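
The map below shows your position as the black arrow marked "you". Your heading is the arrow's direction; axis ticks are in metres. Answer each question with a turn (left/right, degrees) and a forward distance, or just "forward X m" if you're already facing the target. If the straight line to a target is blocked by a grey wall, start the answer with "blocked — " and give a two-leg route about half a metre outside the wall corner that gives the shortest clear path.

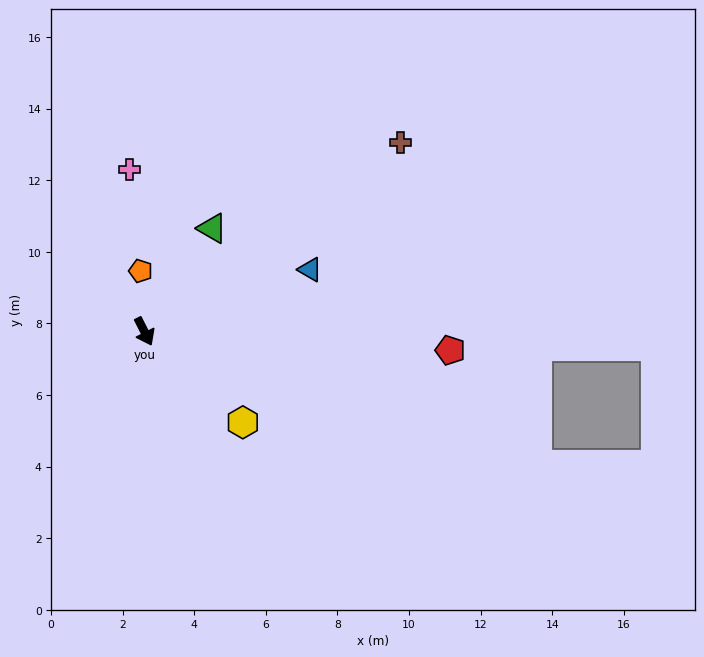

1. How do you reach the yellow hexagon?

turn left 20°, forward 3.7 m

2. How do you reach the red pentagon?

turn left 60°, forward 8.6 m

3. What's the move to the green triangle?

turn left 120°, forward 3.4 m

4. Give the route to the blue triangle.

turn left 84°, forward 4.9 m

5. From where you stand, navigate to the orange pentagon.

turn left 157°, forward 1.7 m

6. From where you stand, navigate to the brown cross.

turn left 100°, forward 8.9 m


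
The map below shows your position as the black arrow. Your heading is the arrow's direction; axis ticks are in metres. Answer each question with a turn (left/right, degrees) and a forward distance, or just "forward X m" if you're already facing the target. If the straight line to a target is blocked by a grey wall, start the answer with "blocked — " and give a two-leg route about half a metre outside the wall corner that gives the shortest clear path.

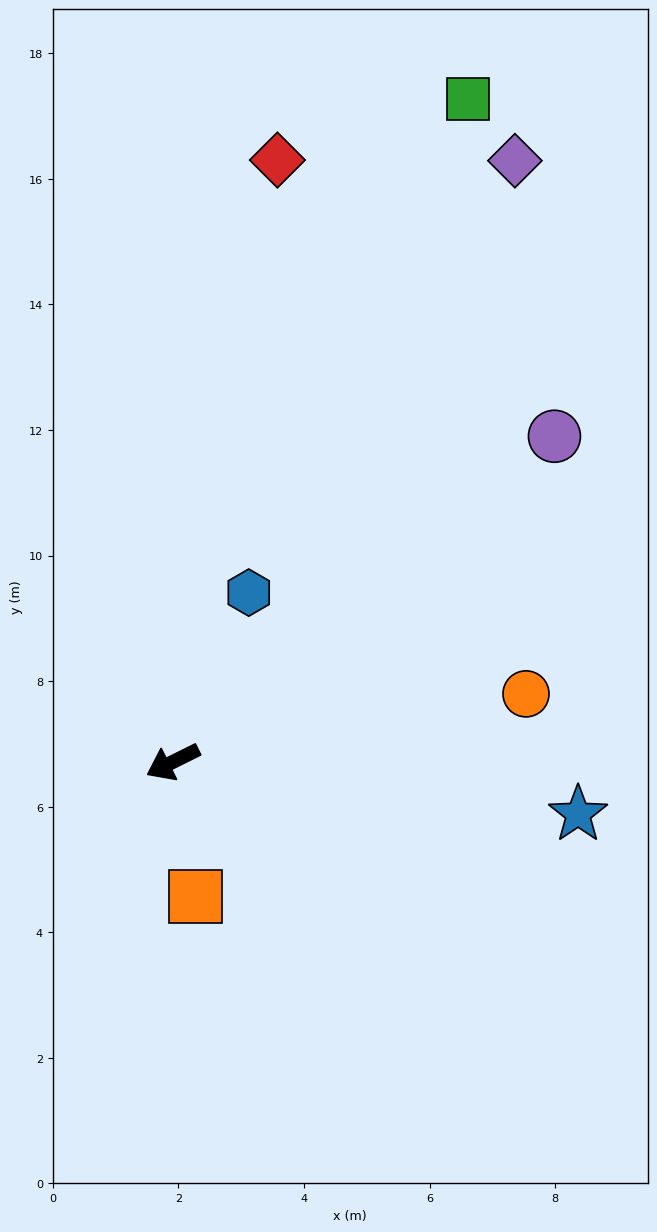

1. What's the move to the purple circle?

turn right 166°, forward 8.0 m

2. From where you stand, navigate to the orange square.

turn left 73°, forward 2.2 m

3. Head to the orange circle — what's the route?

turn left 164°, forward 5.7 m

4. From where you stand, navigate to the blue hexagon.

turn right 141°, forward 3.0 m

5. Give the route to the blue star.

turn left 146°, forward 6.5 m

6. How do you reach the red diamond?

turn right 126°, forward 9.7 m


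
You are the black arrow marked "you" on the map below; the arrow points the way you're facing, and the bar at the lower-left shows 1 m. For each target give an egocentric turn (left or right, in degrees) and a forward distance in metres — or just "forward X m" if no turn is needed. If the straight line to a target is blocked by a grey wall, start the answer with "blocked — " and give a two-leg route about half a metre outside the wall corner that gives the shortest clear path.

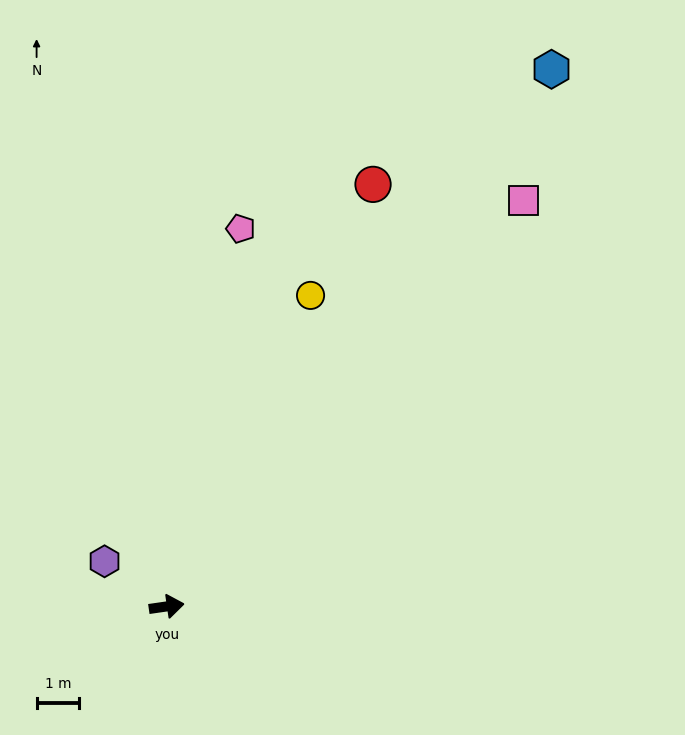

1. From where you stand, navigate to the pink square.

turn left 41°, forward 12.7 m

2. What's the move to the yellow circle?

turn left 57°, forward 8.0 m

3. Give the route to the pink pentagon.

turn left 71°, forward 9.0 m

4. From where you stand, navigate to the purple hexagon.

turn left 136°, forward 1.8 m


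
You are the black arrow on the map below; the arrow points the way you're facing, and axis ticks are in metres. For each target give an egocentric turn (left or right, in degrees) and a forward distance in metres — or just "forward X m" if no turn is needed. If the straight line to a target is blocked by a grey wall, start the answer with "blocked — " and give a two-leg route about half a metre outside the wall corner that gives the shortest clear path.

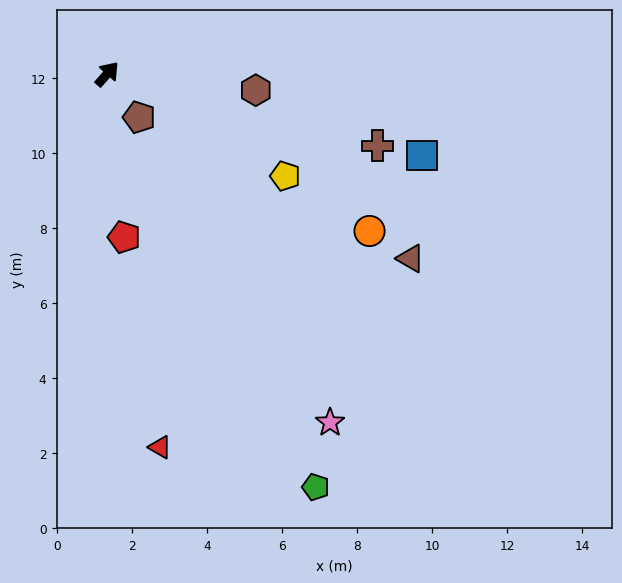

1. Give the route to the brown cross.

turn right 63°, forward 7.5 m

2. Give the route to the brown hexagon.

turn right 55°, forward 4.0 m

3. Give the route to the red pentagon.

turn right 133°, forward 4.4 m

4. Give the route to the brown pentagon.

turn right 102°, forward 1.4 m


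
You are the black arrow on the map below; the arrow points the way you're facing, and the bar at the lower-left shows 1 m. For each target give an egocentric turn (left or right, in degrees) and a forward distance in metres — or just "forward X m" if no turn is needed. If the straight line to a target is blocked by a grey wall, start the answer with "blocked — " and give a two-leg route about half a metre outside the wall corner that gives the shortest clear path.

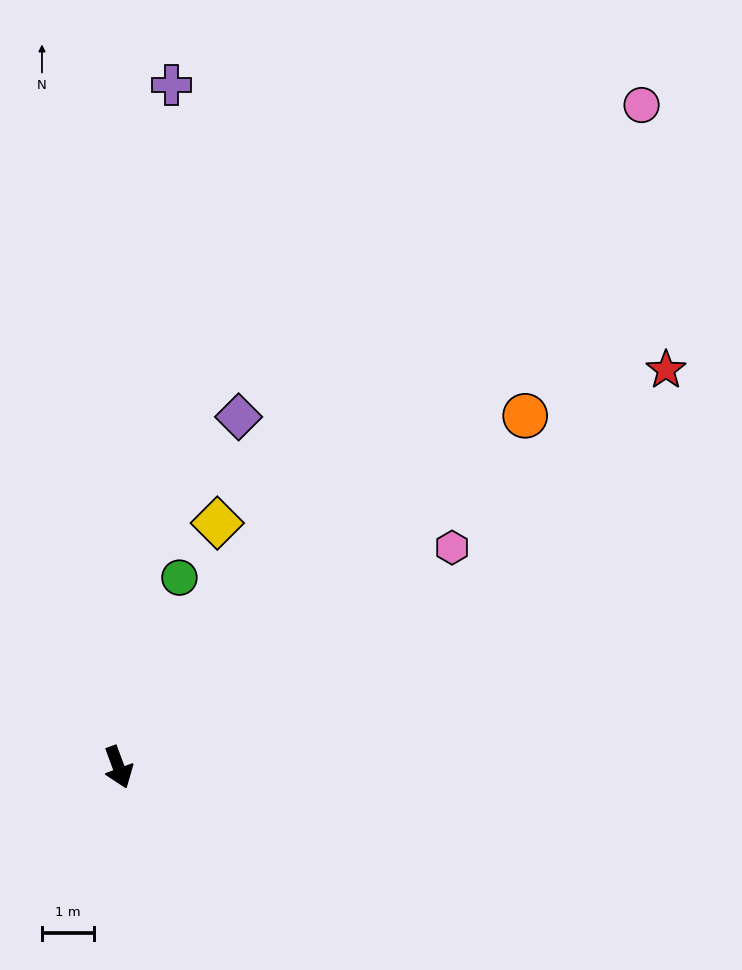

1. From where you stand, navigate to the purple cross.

turn left 155°, forward 13.1 m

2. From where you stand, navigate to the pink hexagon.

turn left 103°, forward 7.6 m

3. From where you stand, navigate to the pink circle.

turn left 121°, forward 16.1 m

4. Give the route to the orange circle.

turn left 111°, forward 10.3 m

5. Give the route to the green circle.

turn left 142°, forward 3.8 m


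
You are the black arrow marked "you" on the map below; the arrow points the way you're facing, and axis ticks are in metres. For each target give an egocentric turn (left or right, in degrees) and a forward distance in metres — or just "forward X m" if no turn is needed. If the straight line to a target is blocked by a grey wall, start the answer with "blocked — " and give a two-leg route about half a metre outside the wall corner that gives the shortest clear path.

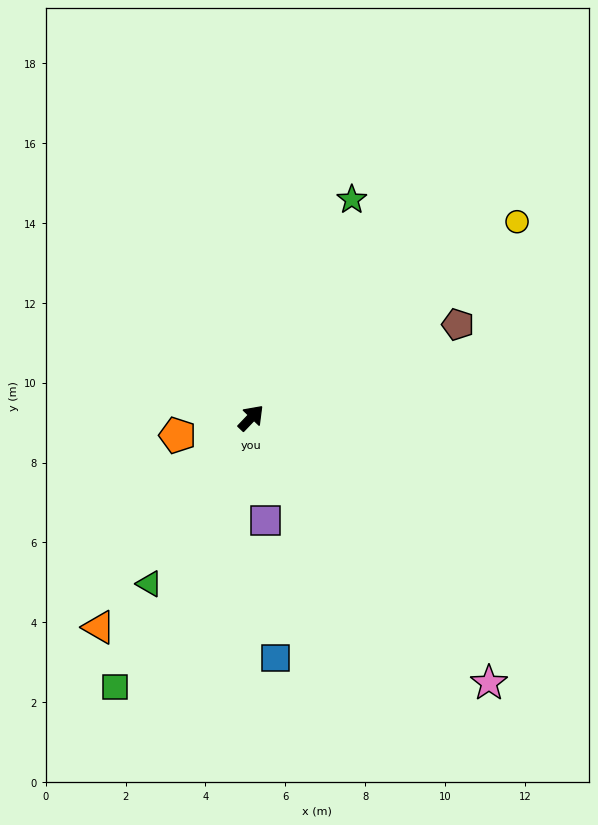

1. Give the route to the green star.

turn left 19°, forward 6.0 m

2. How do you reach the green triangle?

turn right 168°, forward 4.9 m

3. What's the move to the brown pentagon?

turn right 22°, forward 5.7 m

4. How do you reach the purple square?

turn right 128°, forward 2.6 m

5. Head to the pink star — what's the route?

turn right 94°, forward 8.9 m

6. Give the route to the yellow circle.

turn right 10°, forward 8.3 m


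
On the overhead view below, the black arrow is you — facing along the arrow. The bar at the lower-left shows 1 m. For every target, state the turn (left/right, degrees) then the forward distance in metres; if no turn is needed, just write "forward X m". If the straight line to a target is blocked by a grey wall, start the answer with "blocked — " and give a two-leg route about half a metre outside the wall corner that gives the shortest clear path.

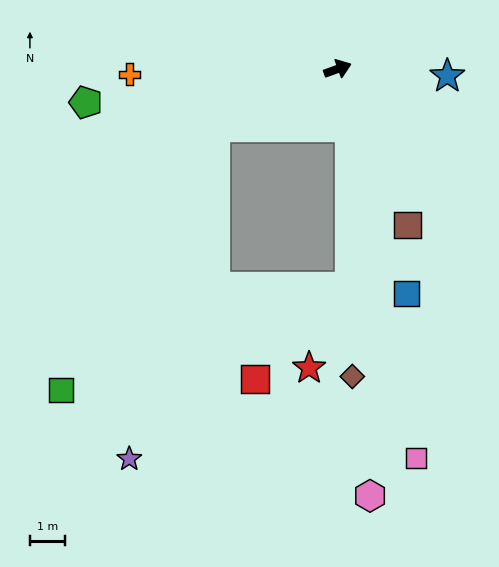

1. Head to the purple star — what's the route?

blocked — turn right 174°, forward 3.9 m, then turn left 49°, forward 9.7 m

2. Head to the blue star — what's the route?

turn right 24°, forward 3.1 m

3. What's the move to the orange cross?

turn left 161°, forward 5.9 m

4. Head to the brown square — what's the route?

turn right 86°, forward 4.9 m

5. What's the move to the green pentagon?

turn left 168°, forward 7.2 m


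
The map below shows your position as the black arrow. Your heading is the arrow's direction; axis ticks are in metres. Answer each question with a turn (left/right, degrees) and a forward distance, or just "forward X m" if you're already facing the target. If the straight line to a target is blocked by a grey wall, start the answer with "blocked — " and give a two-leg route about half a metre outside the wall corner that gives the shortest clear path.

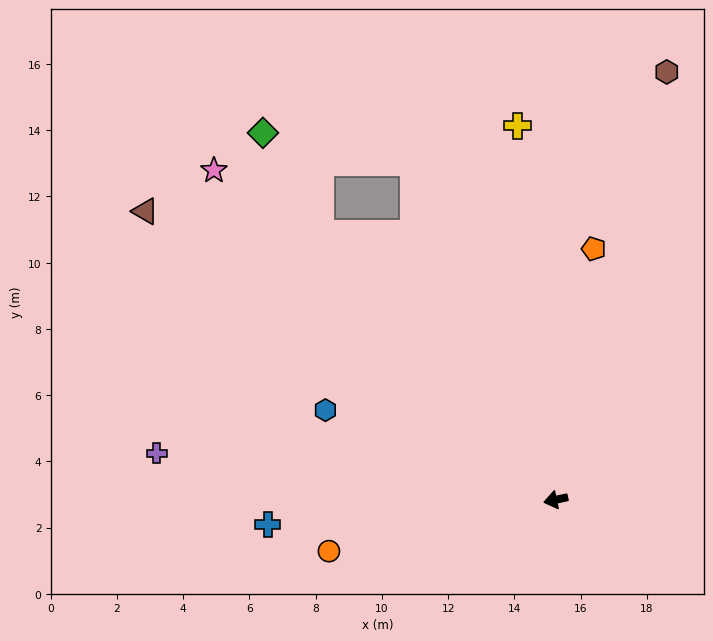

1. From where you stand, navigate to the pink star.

turn right 56°, forward 14.3 m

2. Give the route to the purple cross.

turn right 19°, forward 12.1 m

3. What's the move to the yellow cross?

turn right 96°, forward 11.4 m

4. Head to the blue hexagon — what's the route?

turn right 33°, forward 7.5 m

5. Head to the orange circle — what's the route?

forward 7.0 m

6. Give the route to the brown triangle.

turn right 47°, forward 15.1 m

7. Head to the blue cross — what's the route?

turn right 7°, forward 8.7 m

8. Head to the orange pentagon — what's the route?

turn right 111°, forward 7.7 m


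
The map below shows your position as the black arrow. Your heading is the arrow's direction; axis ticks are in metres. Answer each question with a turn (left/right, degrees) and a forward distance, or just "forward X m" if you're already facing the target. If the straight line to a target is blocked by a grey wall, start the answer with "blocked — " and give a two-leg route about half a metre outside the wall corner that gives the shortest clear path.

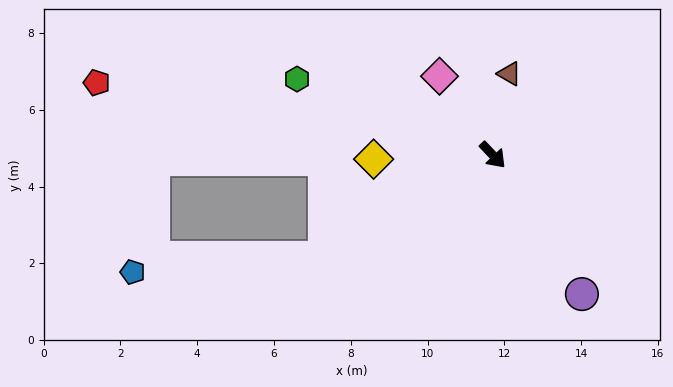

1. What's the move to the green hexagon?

turn right 155°, forward 5.5 m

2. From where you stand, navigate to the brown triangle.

turn left 125°, forward 2.2 m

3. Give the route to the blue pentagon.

blocked — turn right 102°, forward 5.1 m, then turn right 27°, forward 5.0 m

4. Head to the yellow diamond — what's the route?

turn right 131°, forward 3.1 m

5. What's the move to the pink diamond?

turn left 171°, forward 2.5 m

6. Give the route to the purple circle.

turn right 11°, forward 4.3 m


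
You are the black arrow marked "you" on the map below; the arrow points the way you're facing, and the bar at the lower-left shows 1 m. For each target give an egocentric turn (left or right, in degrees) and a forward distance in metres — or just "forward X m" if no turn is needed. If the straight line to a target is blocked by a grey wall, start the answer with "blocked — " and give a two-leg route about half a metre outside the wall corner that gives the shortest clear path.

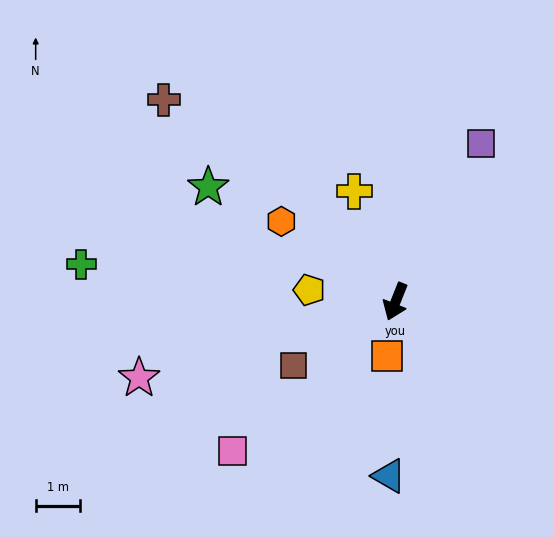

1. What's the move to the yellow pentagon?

turn right 76°, forward 2.0 m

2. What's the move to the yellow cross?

turn right 138°, forward 2.7 m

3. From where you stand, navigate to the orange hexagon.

turn right 103°, forward 3.2 m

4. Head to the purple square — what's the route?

turn left 173°, forward 4.1 m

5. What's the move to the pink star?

turn right 52°, forward 6.1 m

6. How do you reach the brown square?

turn right 36°, forward 2.7 m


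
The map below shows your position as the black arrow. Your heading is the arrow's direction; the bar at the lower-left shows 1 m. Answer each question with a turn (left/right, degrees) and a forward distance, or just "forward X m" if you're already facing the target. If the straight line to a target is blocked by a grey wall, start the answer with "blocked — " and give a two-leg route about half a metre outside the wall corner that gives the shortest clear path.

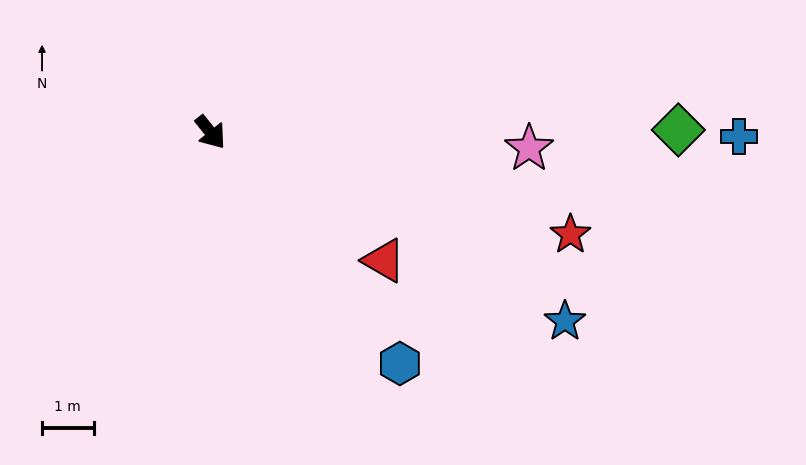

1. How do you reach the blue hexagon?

forward 5.8 m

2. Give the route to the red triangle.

turn left 15°, forward 4.2 m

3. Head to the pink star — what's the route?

turn left 48°, forward 6.2 m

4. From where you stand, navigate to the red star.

turn left 35°, forward 7.3 m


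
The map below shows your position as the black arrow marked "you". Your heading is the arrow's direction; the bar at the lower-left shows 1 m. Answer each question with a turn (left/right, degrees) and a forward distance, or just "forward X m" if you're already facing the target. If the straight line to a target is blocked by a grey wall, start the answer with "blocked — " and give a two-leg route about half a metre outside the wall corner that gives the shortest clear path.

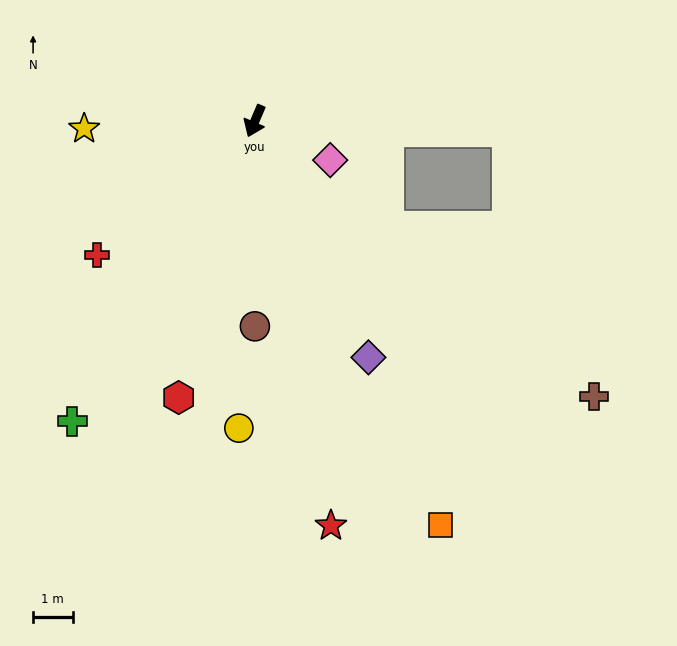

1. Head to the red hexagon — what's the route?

turn left 8°, forward 7.3 m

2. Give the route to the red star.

turn left 34°, forward 10.4 m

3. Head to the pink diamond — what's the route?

turn left 86°, forward 2.2 m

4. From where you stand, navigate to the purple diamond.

turn left 49°, forward 6.6 m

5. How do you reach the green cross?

turn right 8°, forward 8.9 m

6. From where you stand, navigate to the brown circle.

turn left 23°, forward 5.2 m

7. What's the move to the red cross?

turn right 27°, forward 5.2 m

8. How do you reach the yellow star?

turn right 64°, forward 4.3 m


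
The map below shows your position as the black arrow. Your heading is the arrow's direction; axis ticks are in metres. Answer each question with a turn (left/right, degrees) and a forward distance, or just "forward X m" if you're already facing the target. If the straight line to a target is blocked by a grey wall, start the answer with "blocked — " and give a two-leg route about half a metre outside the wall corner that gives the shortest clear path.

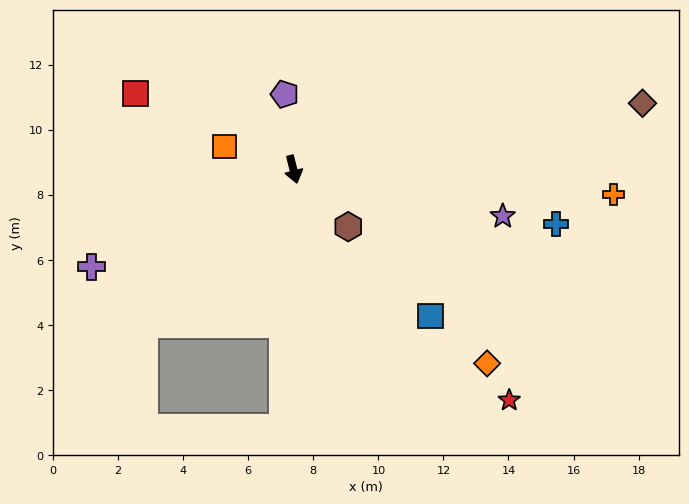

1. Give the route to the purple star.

turn left 63°, forward 6.6 m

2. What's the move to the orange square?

turn right 123°, forward 2.2 m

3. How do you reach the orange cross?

turn left 71°, forward 9.9 m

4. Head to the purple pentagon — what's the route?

turn left 172°, forward 2.3 m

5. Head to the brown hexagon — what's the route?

turn left 29°, forward 2.4 m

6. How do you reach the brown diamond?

turn left 86°, forward 10.9 m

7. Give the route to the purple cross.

turn right 78°, forward 6.9 m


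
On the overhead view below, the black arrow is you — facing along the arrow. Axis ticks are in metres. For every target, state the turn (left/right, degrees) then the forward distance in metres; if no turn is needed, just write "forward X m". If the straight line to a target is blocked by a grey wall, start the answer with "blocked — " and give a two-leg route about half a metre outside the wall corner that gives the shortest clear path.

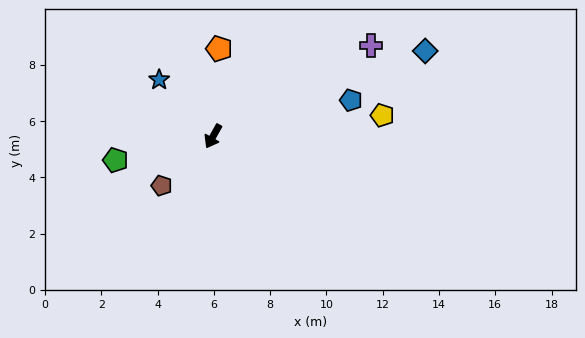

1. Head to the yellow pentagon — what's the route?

turn left 126°, forward 6.1 m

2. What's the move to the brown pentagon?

turn right 17°, forward 2.5 m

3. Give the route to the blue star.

turn right 107°, forward 2.8 m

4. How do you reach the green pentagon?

turn right 47°, forward 3.6 m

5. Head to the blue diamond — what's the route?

turn left 141°, forward 8.1 m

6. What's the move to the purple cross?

turn left 149°, forward 6.5 m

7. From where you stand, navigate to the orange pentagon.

turn right 155°, forward 3.1 m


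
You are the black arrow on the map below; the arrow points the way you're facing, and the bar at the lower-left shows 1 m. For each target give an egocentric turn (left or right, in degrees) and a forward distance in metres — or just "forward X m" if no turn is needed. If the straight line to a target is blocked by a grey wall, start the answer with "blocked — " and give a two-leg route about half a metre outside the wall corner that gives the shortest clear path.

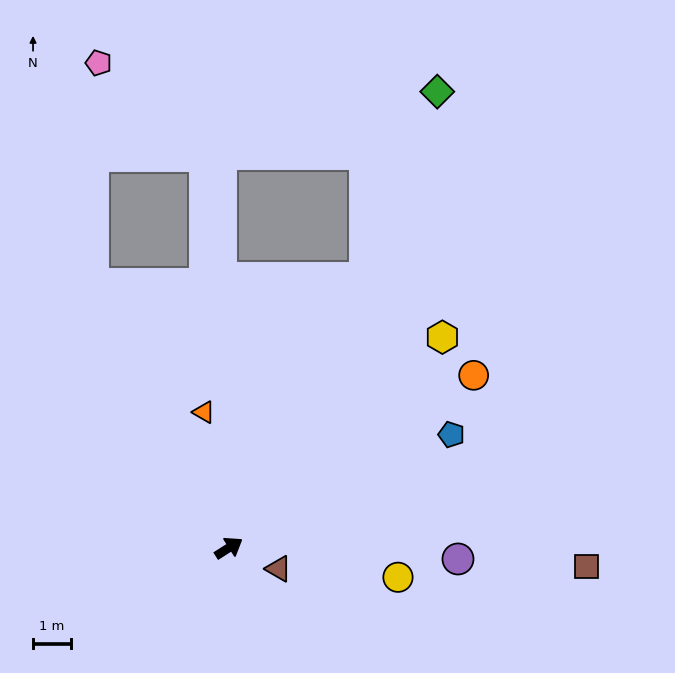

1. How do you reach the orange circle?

turn left 3°, forward 8.0 m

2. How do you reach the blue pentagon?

turn right 5°, forward 6.7 m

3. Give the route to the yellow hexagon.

turn left 12°, forward 8.0 m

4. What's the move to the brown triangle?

turn right 55°, forward 1.4 m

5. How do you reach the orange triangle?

turn left 68°, forward 3.7 m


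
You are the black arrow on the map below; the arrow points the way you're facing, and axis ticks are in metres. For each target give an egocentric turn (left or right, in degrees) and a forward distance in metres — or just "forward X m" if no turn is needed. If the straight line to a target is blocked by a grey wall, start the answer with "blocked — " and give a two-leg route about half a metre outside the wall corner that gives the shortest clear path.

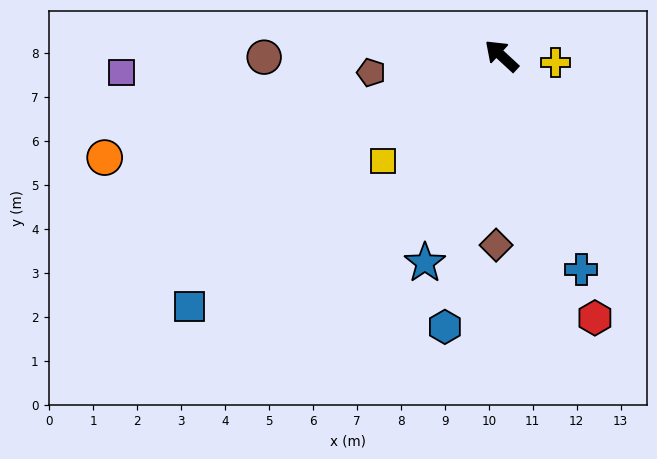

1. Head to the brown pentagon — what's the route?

turn left 50°, forward 3.0 m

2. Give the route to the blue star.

turn left 112°, forward 5.0 m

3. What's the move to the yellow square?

turn left 84°, forward 3.6 m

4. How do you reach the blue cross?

turn left 153°, forward 5.2 m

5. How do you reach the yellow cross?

turn right 144°, forward 1.2 m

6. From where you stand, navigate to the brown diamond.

turn left 131°, forward 4.3 m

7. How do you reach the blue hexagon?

turn left 121°, forward 6.3 m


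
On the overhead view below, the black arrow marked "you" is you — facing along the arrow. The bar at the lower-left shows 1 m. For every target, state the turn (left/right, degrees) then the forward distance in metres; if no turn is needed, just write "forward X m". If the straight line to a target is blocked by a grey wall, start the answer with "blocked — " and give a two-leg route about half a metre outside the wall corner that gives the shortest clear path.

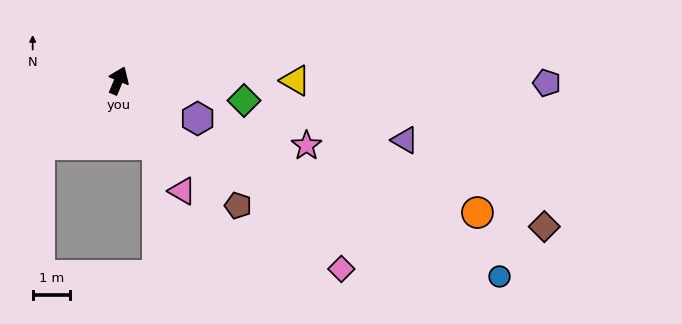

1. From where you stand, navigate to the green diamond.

turn right 76°, forward 3.4 m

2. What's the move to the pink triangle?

turn right 127°, forward 3.4 m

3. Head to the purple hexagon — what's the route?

turn right 93°, forward 2.4 m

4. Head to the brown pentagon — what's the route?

turn right 114°, forward 4.7 m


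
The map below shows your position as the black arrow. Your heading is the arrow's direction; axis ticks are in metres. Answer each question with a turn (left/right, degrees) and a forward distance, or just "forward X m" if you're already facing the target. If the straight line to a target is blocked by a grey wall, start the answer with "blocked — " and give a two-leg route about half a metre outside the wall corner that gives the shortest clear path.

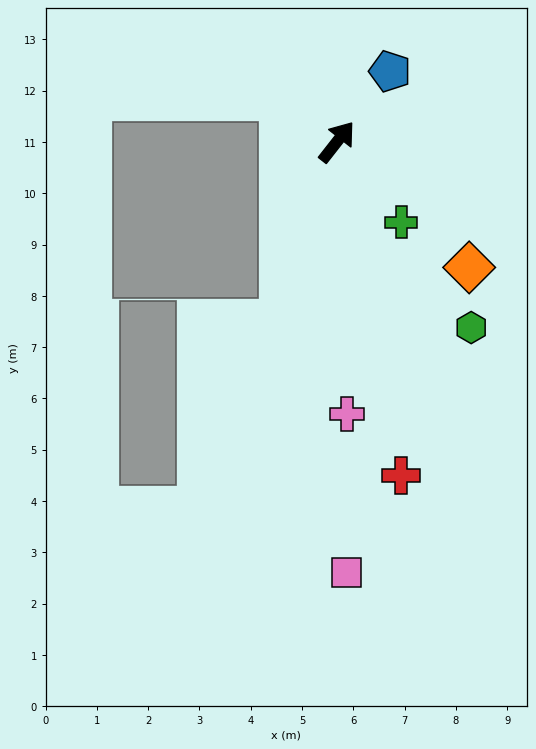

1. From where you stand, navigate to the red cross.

turn right 131°, forward 6.6 m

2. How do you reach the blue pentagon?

forward 1.7 m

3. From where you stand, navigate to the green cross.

turn right 103°, forward 2.0 m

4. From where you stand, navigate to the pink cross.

turn right 140°, forward 5.3 m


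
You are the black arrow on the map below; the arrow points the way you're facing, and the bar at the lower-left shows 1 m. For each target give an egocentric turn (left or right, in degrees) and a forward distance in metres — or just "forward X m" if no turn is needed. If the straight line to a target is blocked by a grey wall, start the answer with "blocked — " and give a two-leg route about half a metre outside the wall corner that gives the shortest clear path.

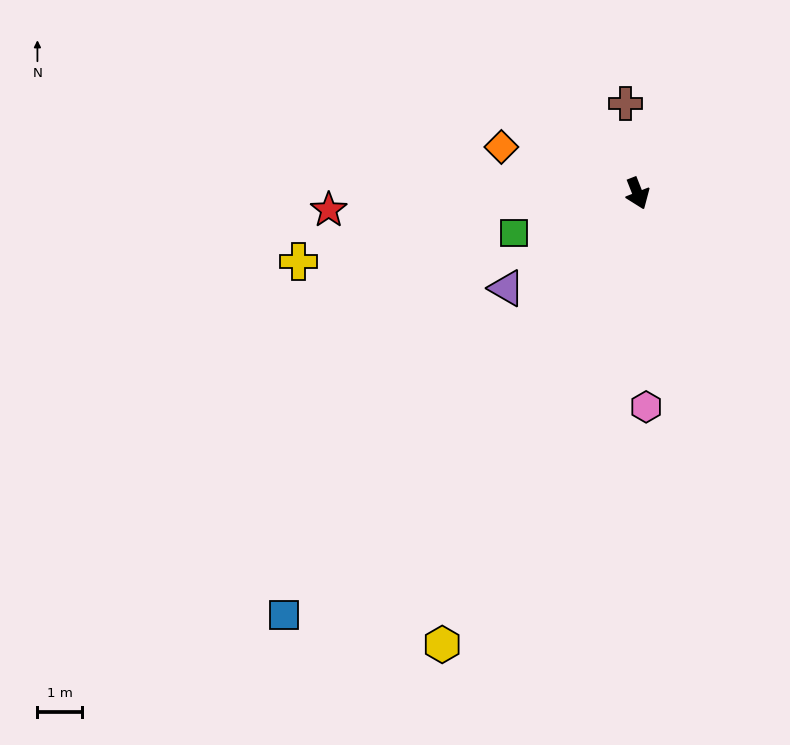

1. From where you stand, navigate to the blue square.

turn right 62°, forward 12.4 m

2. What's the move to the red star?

turn right 108°, forward 7.0 m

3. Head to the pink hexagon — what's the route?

turn right 19°, forward 4.8 m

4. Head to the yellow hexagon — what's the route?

turn right 45°, forward 11.1 m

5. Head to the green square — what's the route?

turn right 94°, forward 2.9 m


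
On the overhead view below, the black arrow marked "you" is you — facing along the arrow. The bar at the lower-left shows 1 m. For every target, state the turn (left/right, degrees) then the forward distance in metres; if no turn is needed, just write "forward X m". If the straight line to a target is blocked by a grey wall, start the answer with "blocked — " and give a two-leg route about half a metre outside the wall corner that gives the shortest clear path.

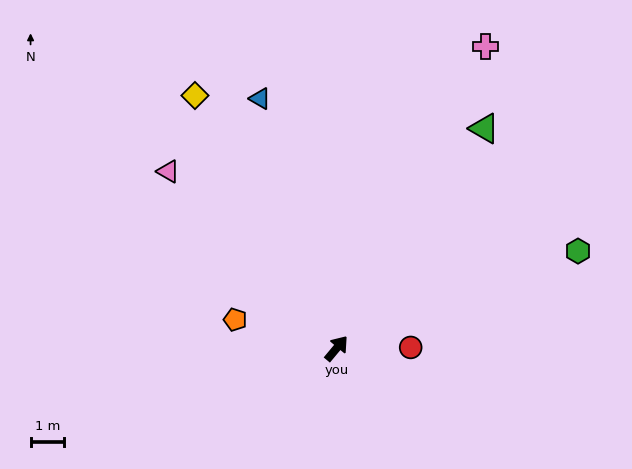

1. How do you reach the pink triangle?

turn left 83°, forward 7.3 m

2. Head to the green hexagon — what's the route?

turn right 28°, forward 7.8 m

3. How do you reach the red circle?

turn right 50°, forward 2.2 m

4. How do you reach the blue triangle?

turn left 57°, forward 7.8 m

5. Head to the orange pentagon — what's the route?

turn left 114°, forward 3.2 m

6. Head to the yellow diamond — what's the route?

turn left 69°, forward 8.7 m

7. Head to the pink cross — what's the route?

turn left 14°, forward 10.1 m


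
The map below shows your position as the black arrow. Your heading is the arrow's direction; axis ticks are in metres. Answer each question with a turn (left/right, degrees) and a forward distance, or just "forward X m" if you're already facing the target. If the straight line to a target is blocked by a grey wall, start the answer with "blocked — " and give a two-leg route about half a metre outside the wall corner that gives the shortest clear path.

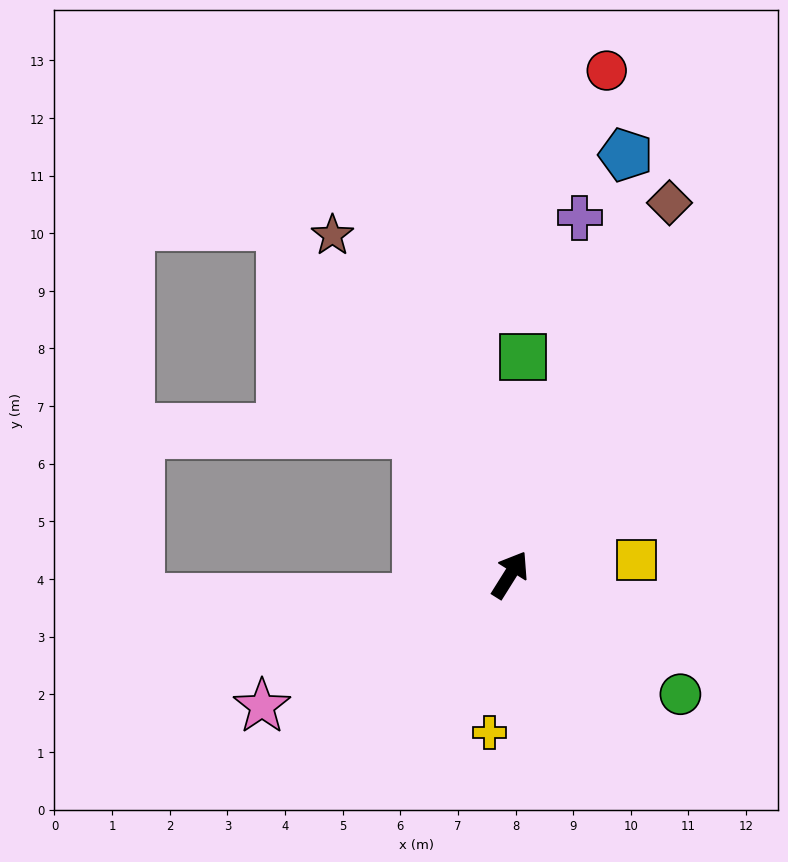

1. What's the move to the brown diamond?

turn left 9°, forward 7.0 m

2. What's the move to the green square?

turn left 29°, forward 3.8 m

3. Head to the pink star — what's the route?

turn left 150°, forward 4.9 m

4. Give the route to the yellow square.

turn right 51°, forward 2.2 m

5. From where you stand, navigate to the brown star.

turn left 60°, forward 6.6 m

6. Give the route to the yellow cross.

turn right 155°, forward 2.8 m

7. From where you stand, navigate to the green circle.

turn right 93°, forward 3.6 m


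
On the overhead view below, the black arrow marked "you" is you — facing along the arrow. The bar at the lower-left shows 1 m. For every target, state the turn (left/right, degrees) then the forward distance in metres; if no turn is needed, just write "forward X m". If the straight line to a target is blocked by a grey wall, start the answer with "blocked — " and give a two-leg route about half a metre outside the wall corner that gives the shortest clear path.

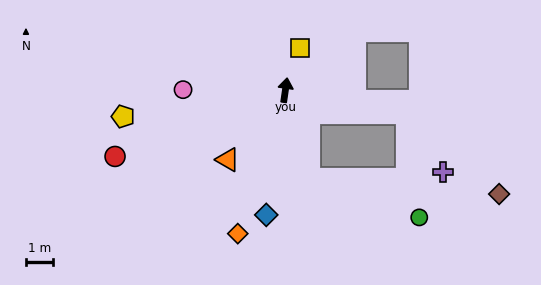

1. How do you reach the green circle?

blocked — turn right 157°, forward 3.4 m, then turn left 56°, forward 4.3 m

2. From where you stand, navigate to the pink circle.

turn left 98°, forward 3.8 m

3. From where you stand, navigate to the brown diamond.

blocked — turn right 92°, forward 4.6 m, then turn right 31°, forward 4.5 m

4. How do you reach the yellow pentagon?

turn left 107°, forward 6.0 m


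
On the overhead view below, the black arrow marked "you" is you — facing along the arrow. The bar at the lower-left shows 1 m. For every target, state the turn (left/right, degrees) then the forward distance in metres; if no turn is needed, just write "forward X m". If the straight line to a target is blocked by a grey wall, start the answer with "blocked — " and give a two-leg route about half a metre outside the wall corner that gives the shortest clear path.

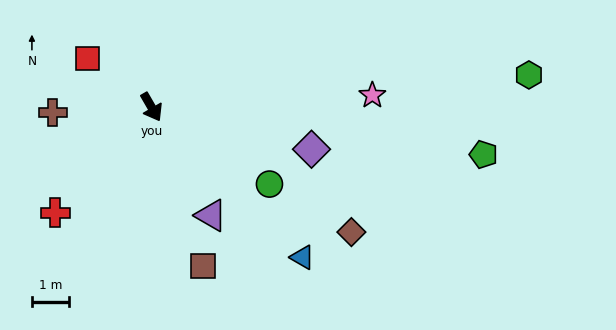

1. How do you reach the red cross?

turn right 72°, forward 3.9 m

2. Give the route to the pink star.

turn left 63°, forward 6.0 m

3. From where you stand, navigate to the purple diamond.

turn left 45°, forward 4.5 m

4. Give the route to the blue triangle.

turn left 15°, forward 5.7 m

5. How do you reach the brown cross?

turn right 117°, forward 2.7 m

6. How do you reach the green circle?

turn left 27°, forward 3.8 m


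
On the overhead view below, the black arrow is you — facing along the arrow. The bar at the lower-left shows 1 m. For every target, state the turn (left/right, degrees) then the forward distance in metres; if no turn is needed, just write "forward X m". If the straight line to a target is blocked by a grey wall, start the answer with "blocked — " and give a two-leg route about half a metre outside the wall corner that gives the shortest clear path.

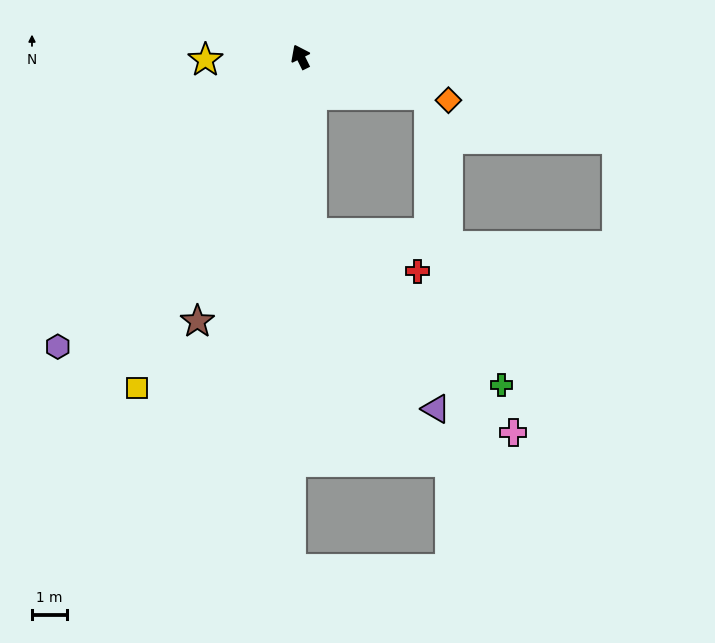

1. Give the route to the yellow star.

turn left 66°, forward 2.7 m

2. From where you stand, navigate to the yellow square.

turn left 127°, forward 10.5 m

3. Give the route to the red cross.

blocked — turn left 158°, forward 5.0 m, then turn left 66°, forward 3.2 m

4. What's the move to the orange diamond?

turn right 133°, forward 4.4 m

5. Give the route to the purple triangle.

blocked — turn left 158°, forward 5.0 m, then turn left 31°, forward 6.1 m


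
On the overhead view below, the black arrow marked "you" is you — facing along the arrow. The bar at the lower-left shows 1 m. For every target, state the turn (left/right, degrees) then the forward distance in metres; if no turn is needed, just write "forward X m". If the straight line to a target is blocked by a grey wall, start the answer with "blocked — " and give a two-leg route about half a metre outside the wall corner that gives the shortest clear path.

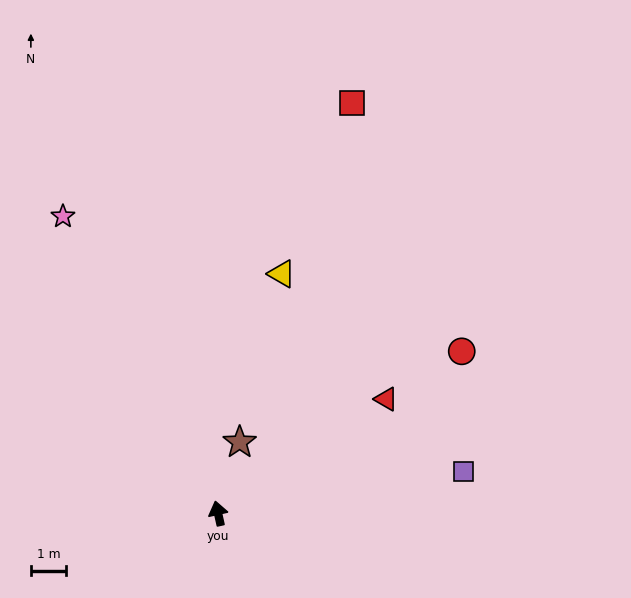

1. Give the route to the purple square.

turn right 93°, forward 7.1 m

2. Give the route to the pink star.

turn left 15°, forward 9.5 m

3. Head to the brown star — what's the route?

turn right 30°, forward 2.1 m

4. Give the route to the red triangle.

turn right 68°, forward 5.8 m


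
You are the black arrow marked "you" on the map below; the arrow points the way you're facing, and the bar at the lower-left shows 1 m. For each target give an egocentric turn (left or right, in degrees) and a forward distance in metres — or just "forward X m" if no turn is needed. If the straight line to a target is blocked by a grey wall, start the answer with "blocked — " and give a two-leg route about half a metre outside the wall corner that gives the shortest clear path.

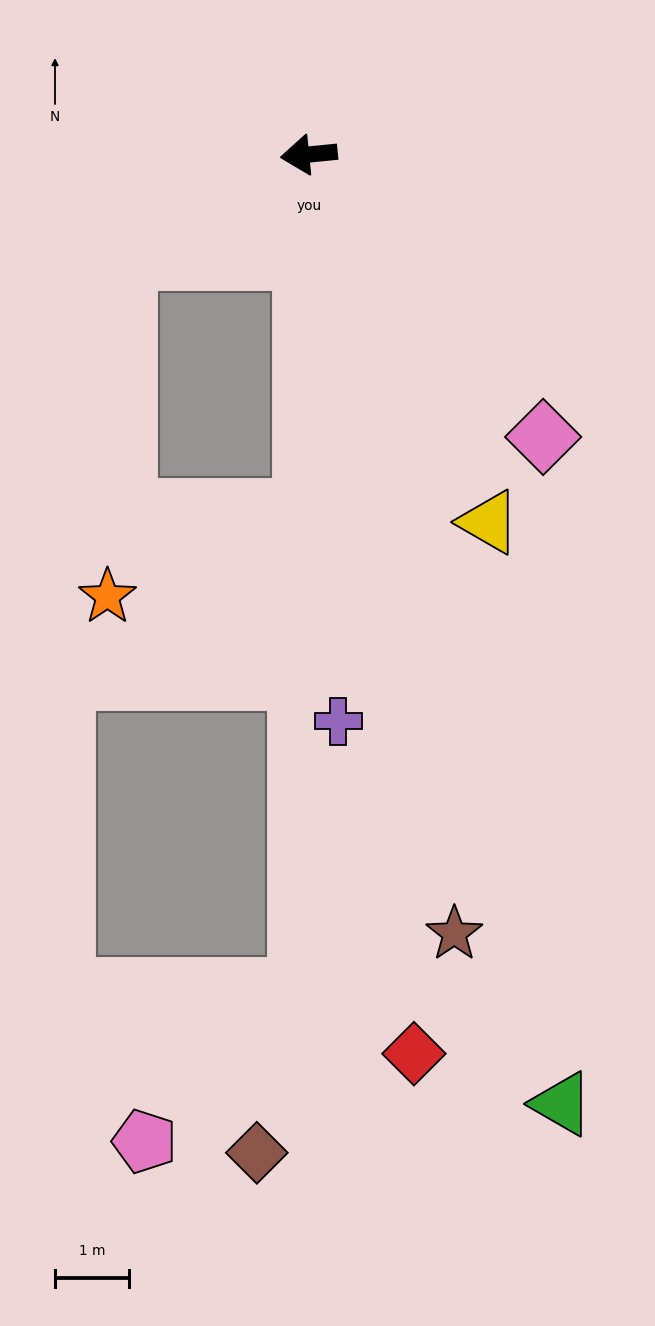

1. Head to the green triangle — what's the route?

turn left 99°, forward 13.4 m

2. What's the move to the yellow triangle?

turn left 110°, forward 5.6 m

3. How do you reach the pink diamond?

turn left 124°, forward 5.0 m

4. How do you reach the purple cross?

turn left 87°, forward 7.7 m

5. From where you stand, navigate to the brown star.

turn left 95°, forward 10.8 m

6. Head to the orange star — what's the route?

blocked — turn left 24°, forward 2.9 m, then turn left 57°, forward 4.6 m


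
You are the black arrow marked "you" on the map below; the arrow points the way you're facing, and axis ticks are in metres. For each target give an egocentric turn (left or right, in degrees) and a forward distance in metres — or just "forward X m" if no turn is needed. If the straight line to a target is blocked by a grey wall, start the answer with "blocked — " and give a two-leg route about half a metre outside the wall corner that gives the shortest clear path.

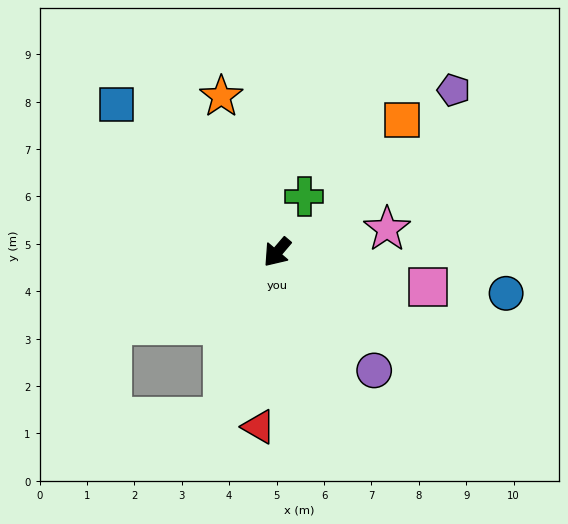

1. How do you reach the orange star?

turn right 120°, forward 3.5 m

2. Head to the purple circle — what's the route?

turn left 80°, forward 3.2 m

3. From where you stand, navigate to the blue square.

turn right 92°, forward 4.6 m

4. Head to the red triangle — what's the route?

turn left 34°, forward 3.7 m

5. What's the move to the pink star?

turn left 142°, forward 2.4 m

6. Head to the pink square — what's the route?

turn left 117°, forward 3.3 m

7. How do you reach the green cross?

turn right 165°, forward 1.3 m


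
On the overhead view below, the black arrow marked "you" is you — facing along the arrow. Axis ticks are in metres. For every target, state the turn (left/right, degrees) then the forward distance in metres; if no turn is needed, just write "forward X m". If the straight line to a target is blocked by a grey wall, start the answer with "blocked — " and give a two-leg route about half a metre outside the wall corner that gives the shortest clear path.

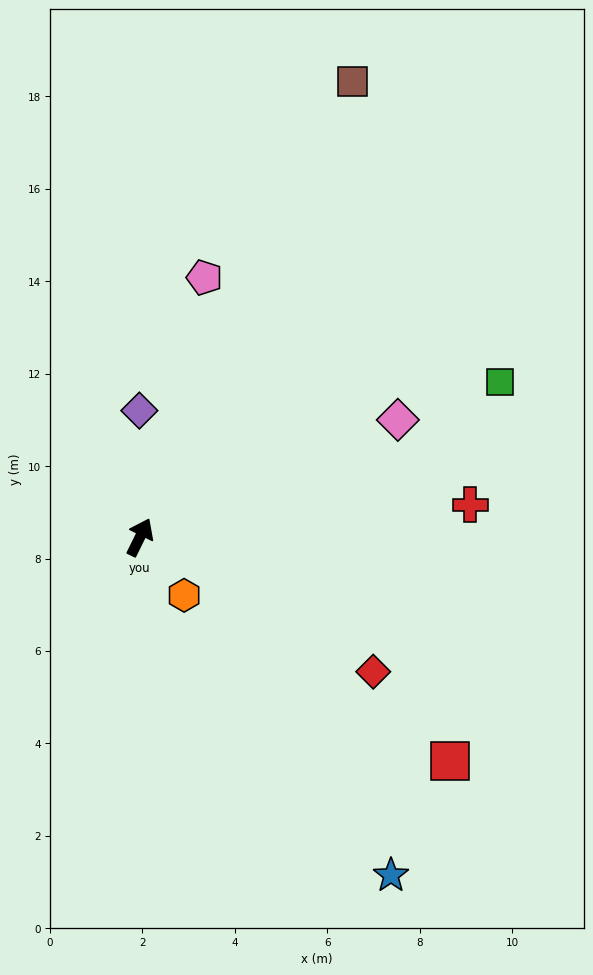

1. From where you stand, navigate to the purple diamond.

turn left 26°, forward 2.7 m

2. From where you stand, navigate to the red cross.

turn right 58°, forward 7.2 m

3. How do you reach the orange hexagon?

turn right 117°, forward 1.6 m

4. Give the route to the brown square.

forward 10.9 m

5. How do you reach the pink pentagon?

turn left 12°, forward 5.8 m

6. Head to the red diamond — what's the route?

turn right 94°, forward 5.8 m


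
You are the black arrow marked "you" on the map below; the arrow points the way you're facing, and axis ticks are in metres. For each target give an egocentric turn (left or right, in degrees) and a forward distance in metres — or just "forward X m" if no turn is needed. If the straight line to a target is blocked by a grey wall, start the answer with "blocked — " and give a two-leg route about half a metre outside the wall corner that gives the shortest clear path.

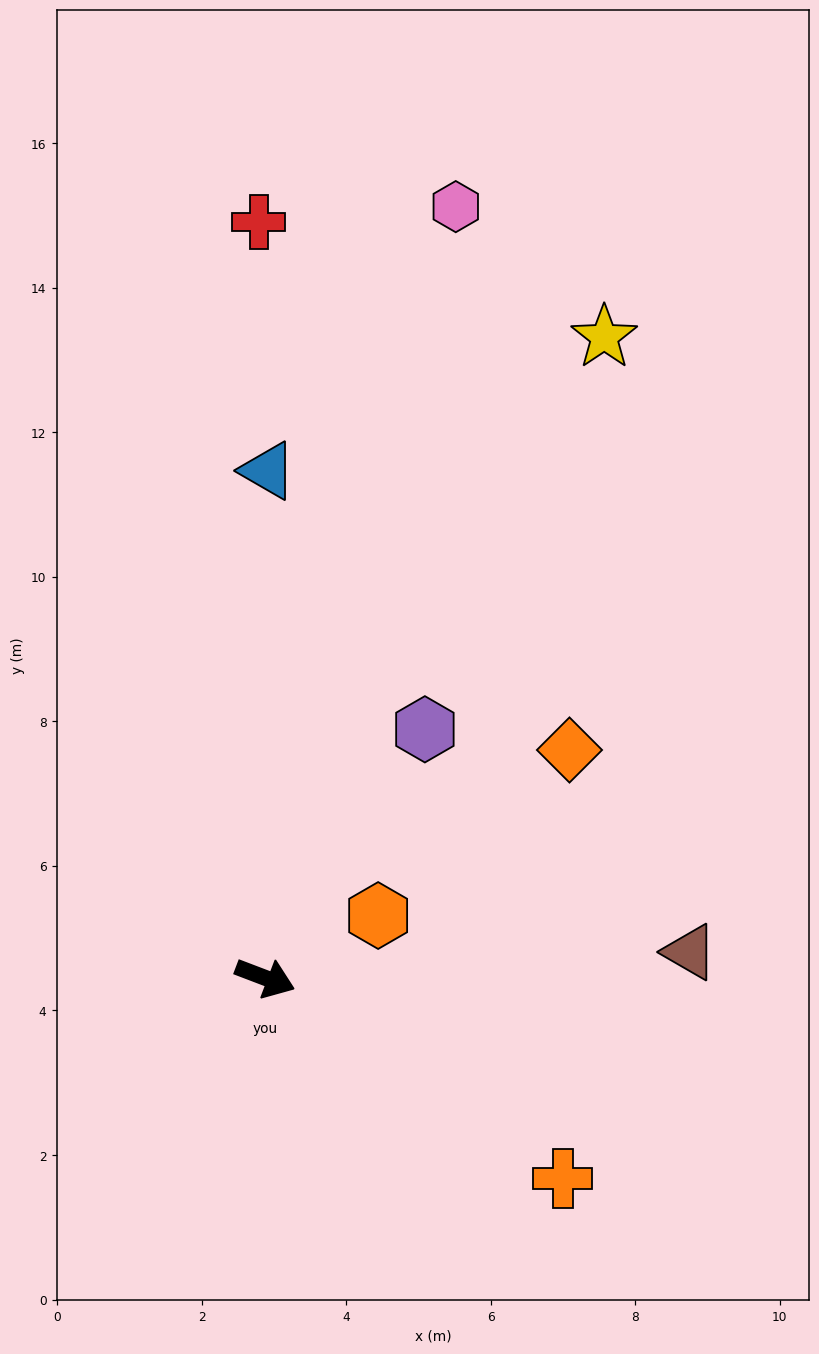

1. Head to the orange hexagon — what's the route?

turn left 50°, forward 1.8 m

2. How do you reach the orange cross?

turn right 13°, forward 5.0 m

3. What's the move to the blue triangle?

turn left 111°, forward 7.0 m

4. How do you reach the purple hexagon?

turn left 78°, forward 4.1 m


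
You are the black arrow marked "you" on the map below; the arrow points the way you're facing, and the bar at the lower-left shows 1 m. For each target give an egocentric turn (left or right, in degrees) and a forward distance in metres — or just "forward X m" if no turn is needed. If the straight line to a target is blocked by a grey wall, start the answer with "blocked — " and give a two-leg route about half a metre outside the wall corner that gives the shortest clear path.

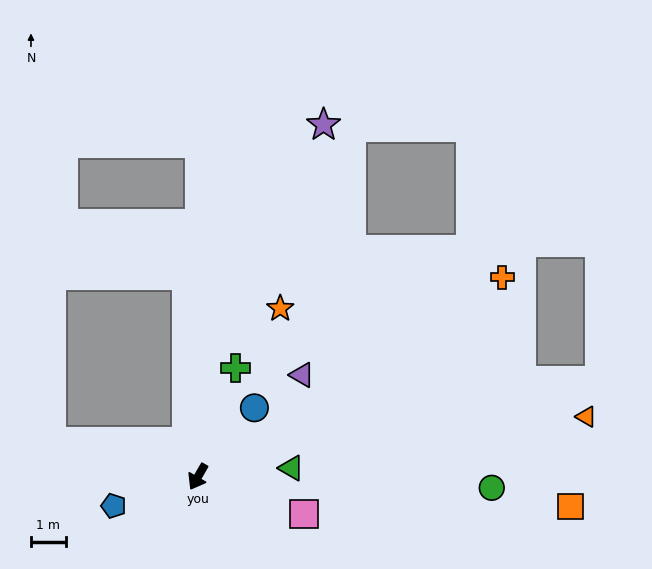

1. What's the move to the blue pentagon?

turn right 41°, forward 2.6 m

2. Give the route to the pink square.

turn left 101°, forward 3.2 m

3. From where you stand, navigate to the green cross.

turn right 169°, forward 3.3 m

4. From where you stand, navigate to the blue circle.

turn left 171°, forward 2.6 m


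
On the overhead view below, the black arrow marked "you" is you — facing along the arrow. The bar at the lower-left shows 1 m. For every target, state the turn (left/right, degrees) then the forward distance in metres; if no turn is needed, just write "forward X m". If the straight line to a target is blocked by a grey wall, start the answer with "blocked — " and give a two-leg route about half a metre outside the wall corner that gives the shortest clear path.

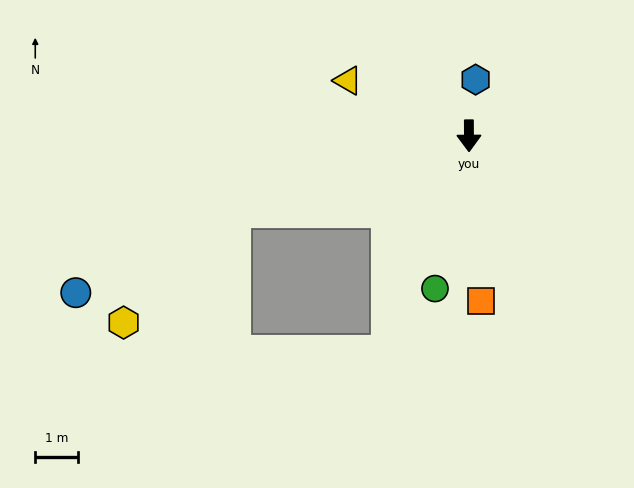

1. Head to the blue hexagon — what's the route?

turn left 173°, forward 1.3 m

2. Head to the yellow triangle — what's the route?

turn right 115°, forward 3.1 m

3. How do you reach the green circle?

turn right 13°, forward 3.7 m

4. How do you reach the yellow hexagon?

blocked — turn right 73°, forward 5.8 m, then turn left 29°, forward 3.7 m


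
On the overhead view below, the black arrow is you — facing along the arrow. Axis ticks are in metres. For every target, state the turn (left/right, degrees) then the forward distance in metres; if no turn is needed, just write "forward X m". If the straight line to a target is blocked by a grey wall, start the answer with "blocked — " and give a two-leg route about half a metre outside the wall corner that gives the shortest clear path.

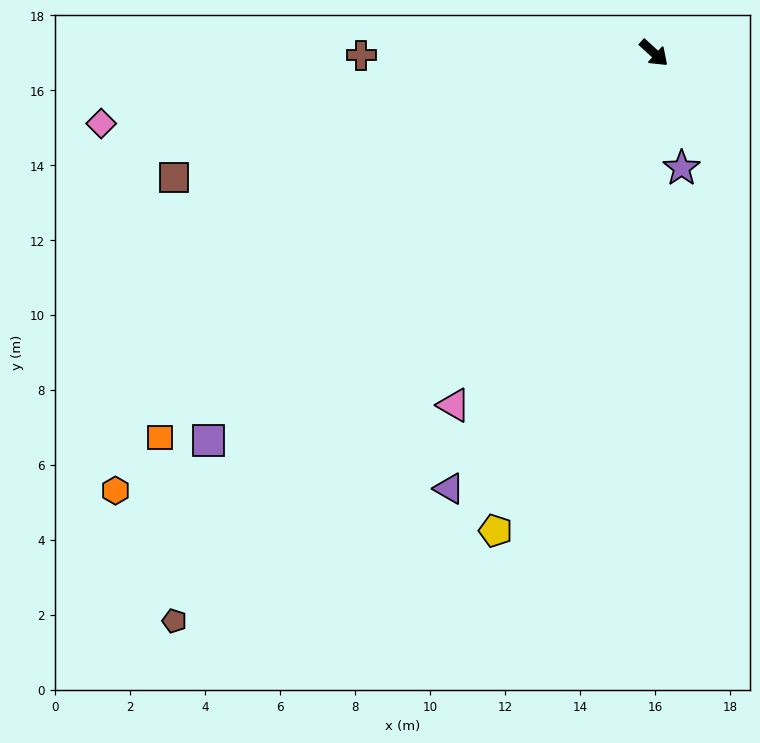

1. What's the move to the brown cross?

turn right 137°, forward 7.8 m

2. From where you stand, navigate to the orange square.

turn right 100°, forward 16.7 m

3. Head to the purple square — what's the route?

turn right 97°, forward 15.8 m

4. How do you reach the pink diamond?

turn right 130°, forward 14.9 m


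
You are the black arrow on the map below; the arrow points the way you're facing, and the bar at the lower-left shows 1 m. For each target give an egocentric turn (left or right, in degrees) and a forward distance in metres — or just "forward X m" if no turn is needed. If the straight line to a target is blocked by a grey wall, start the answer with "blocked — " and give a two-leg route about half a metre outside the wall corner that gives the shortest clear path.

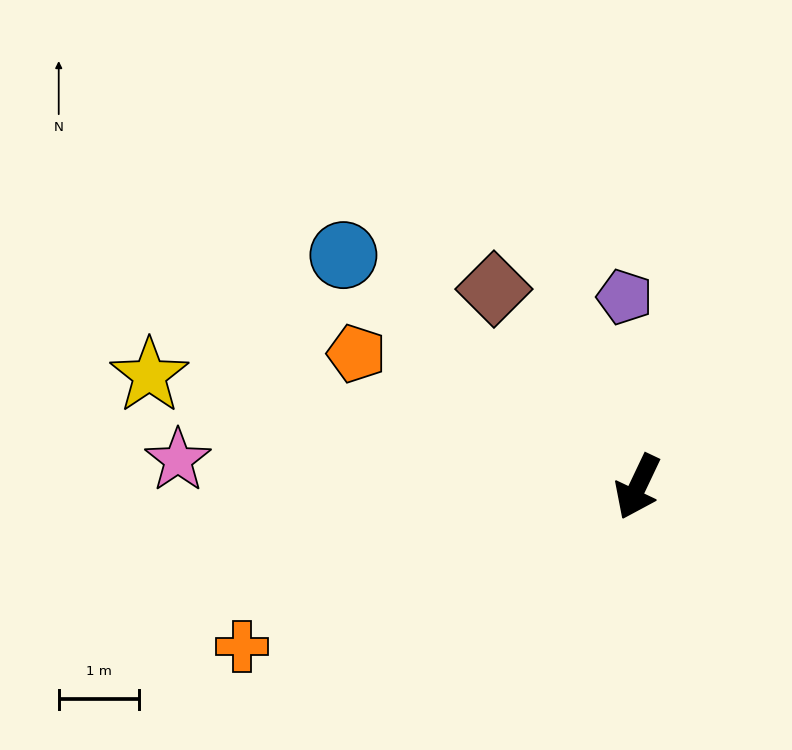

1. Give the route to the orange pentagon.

turn right 90°, forward 3.9 m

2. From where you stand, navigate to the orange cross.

turn right 43°, forward 5.3 m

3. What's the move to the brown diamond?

turn right 119°, forward 3.1 m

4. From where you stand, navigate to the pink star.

turn right 68°, forward 5.7 m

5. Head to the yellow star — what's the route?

turn right 77°, forward 6.3 m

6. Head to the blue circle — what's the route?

turn right 103°, forward 4.7 m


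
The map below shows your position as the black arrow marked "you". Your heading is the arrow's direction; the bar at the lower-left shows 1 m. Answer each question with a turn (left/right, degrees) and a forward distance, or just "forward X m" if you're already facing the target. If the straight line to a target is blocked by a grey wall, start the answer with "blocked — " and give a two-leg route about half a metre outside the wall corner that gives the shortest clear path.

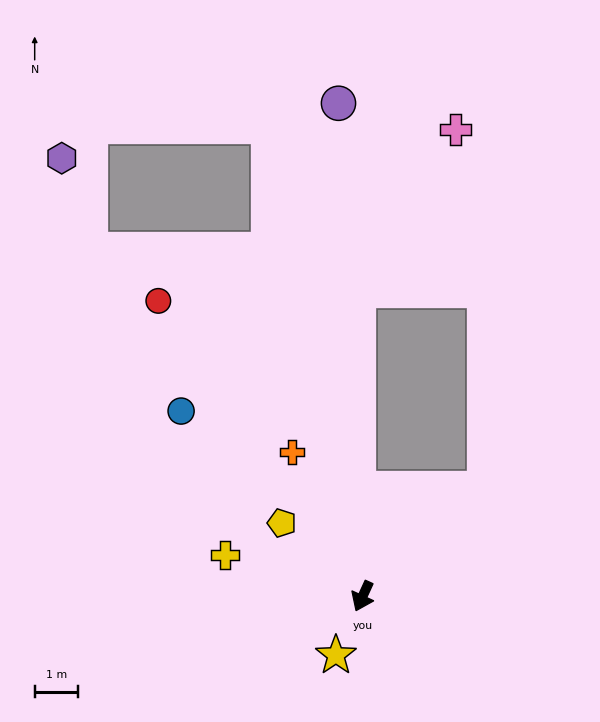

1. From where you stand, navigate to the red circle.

turn right 121°, forward 8.3 m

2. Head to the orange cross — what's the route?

turn right 129°, forward 3.7 m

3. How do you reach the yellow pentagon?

turn right 108°, forward 2.5 m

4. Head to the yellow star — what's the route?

forward 1.5 m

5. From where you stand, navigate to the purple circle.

turn right 153°, forward 11.5 m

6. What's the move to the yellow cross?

turn right 82°, forward 3.3 m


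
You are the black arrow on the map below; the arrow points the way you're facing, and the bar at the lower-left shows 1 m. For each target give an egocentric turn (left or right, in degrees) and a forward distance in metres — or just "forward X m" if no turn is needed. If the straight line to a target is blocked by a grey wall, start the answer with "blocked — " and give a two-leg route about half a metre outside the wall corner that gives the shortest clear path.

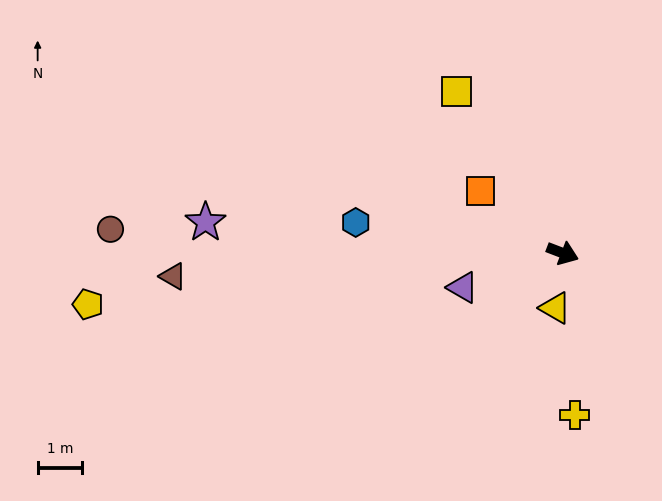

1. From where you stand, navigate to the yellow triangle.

turn right 77°, forward 1.2 m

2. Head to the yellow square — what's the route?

turn left 144°, forward 4.3 m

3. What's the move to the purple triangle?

turn right 140°, forward 2.4 m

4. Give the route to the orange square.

turn left 164°, forward 2.3 m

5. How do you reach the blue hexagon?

turn right 167°, forward 4.7 m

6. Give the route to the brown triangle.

turn right 156°, forward 8.8 m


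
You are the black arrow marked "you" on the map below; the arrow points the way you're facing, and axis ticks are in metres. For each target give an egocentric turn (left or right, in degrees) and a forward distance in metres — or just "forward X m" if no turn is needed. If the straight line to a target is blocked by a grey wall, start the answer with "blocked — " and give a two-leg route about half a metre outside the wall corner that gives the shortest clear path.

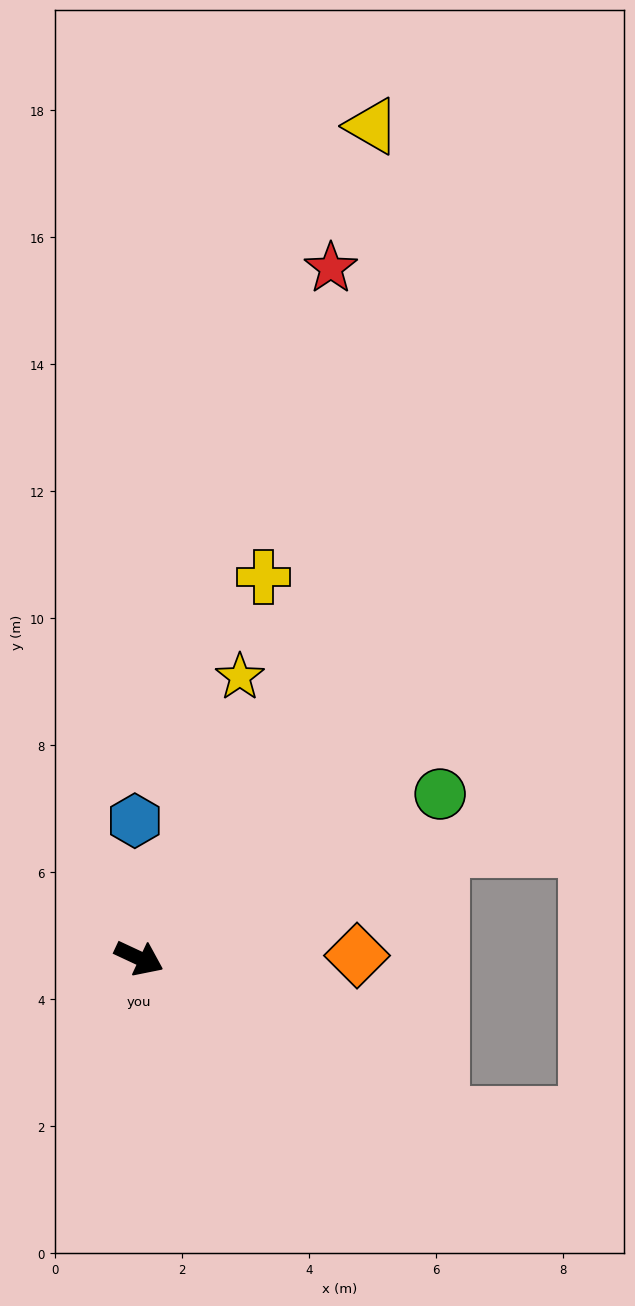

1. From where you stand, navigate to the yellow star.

turn left 95°, forward 4.7 m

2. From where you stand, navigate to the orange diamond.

turn left 26°, forward 3.4 m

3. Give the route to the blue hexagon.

turn left 117°, forward 2.2 m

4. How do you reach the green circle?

turn left 54°, forward 5.4 m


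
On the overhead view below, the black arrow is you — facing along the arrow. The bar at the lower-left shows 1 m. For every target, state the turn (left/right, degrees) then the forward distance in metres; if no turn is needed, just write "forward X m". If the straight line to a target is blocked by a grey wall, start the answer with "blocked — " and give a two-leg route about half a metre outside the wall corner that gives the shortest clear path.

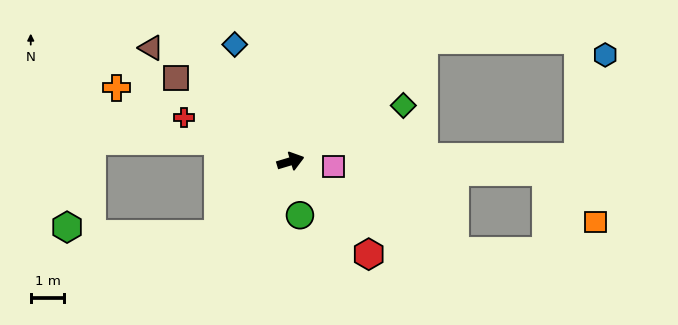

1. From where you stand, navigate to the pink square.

turn right 24°, forward 1.3 m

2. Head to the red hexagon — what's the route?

turn right 67°, forward 3.6 m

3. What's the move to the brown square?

turn left 127°, forward 4.2 m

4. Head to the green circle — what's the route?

turn right 97°, forward 1.6 m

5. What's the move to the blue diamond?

turn left 99°, forward 3.9 m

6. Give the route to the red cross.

turn left 141°, forward 3.4 m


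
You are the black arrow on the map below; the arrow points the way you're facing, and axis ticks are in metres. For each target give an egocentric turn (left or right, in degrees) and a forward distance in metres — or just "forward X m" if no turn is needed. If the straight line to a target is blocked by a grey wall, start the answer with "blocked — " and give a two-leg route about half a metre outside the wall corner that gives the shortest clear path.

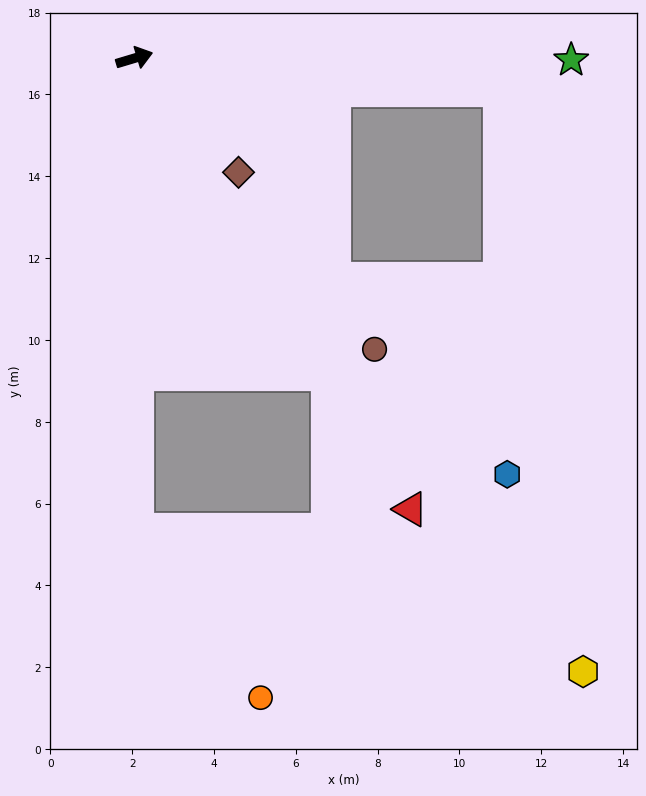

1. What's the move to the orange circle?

blocked — turn right 106°, forward 11.5 m, then turn left 36°, forward 5.1 m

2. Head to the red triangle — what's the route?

turn right 75°, forward 12.9 m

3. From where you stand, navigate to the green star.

turn right 17°, forward 10.7 m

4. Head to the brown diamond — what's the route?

turn right 64°, forward 3.8 m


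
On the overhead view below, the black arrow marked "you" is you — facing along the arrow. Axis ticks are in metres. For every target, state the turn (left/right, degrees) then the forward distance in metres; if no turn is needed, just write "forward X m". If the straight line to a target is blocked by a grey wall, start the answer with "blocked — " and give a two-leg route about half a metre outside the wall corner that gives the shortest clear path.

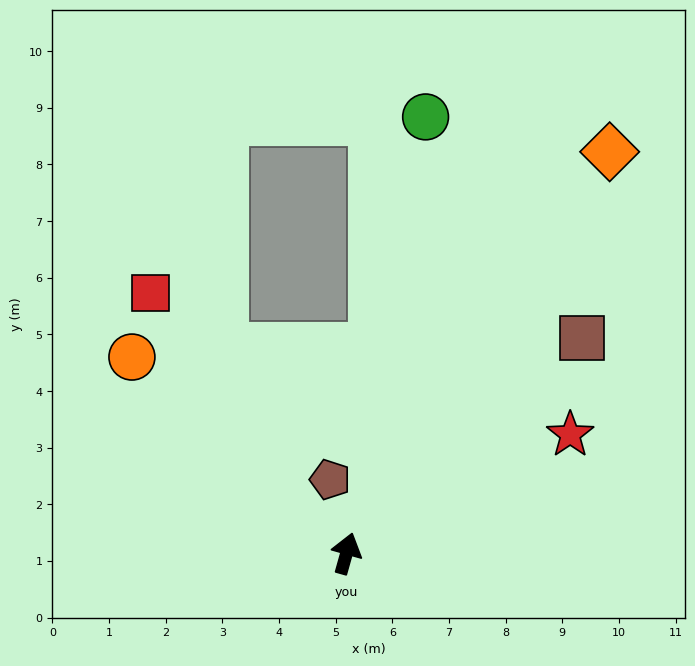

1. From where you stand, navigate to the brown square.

turn right 32°, forward 5.6 m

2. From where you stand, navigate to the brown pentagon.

turn left 28°, forward 1.3 m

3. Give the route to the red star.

turn right 46°, forward 4.5 m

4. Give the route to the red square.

turn left 53°, forward 5.8 m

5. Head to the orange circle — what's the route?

turn left 63°, forward 5.1 m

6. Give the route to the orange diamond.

turn right 18°, forward 8.5 m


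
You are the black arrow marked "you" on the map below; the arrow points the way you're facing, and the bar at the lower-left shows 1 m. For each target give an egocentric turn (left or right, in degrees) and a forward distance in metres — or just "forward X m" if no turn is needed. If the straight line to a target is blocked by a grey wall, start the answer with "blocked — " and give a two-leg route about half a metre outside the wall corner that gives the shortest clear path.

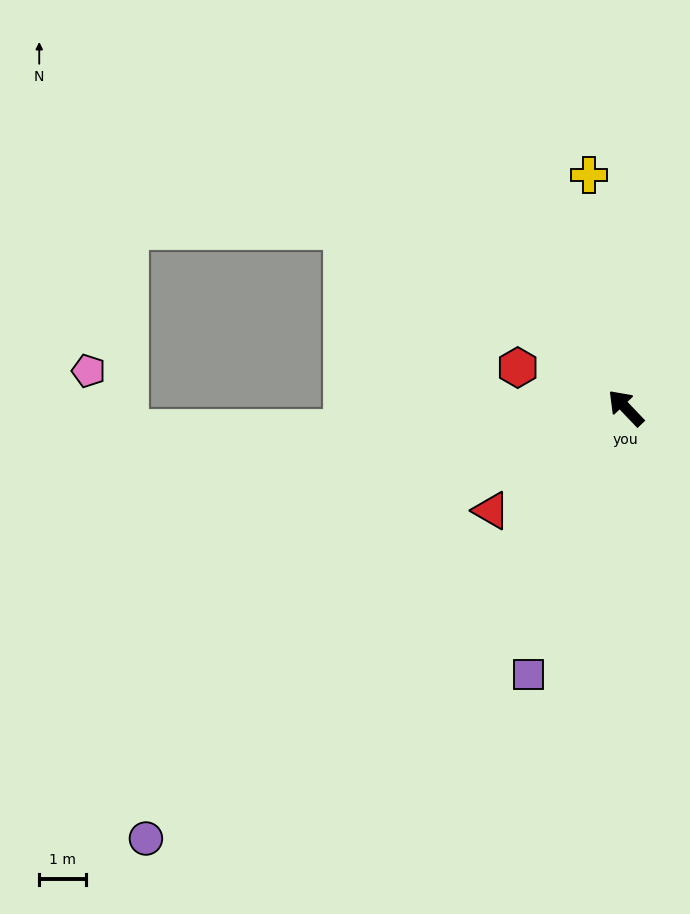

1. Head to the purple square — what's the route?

turn left 116°, forward 6.1 m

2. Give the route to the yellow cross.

turn right 35°, forward 5.0 m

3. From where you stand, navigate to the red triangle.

turn left 84°, forward 3.6 m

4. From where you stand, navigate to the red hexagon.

turn left 26°, forward 2.5 m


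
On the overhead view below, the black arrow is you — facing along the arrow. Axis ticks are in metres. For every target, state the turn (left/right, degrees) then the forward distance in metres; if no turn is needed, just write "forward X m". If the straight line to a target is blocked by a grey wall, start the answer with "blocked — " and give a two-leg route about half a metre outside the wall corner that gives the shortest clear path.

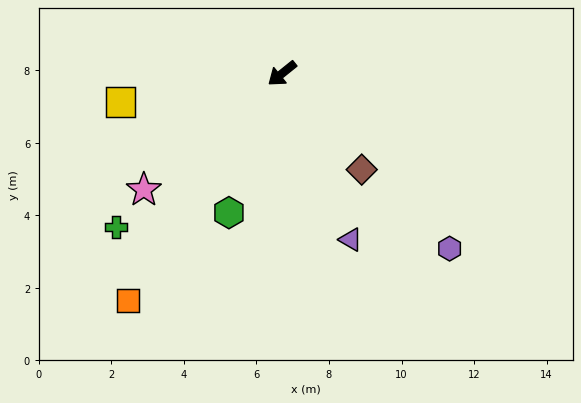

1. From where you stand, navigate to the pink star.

forward 5.0 m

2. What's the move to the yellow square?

turn right 29°, forward 4.5 m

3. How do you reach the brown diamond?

turn left 91°, forward 3.4 m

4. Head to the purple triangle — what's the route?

turn left 74°, forward 5.0 m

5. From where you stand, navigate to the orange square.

turn left 17°, forward 7.6 m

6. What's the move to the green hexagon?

turn left 30°, forward 4.1 m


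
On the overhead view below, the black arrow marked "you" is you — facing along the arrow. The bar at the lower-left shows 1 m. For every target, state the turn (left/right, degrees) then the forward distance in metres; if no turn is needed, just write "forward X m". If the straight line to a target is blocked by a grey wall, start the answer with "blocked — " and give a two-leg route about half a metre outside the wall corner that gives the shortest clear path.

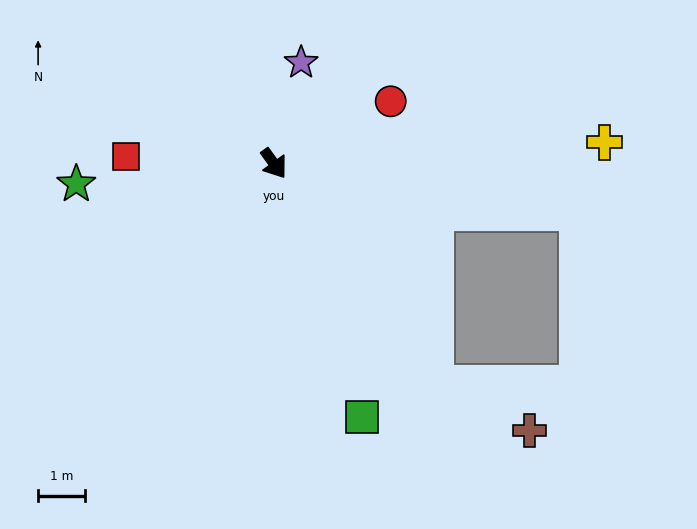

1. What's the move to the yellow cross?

turn left 58°, forward 7.0 m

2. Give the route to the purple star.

turn left 129°, forward 2.2 m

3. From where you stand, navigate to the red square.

turn right 129°, forward 3.1 m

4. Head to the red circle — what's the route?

turn left 82°, forward 2.8 m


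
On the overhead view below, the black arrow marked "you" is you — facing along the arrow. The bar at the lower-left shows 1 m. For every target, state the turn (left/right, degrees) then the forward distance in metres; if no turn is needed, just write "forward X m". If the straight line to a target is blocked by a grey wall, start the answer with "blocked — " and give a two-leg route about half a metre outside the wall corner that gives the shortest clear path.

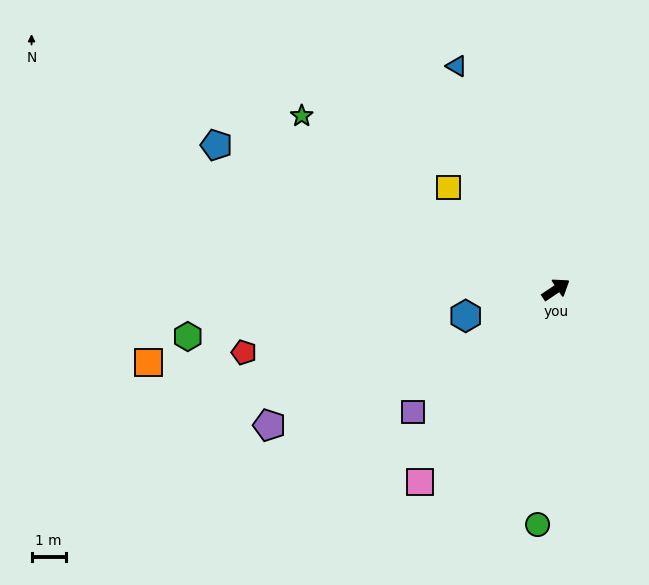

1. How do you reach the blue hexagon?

turn left 163°, forward 2.8 m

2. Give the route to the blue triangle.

turn left 80°, forward 7.1 m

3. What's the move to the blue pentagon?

turn left 123°, forward 10.8 m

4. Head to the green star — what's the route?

turn left 112°, forward 9.0 m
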